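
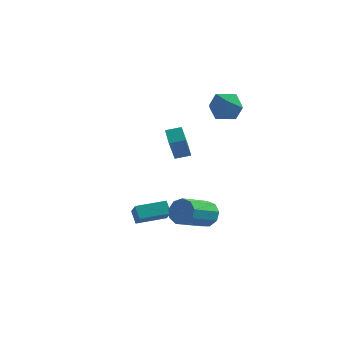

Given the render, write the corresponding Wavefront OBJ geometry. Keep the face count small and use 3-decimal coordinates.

v -3.467 -1.119 -4.089
v -3.876 -0.737 -3.411
v -2.177 -0.023 -3.931
v -2.586 0.36 -3.252
v -2.914 -1.88 -3.328
v -3.323 -1.497 -2.649
v -1.624 -0.783 -3.169
v -2.033 -0.401 -2.491
v 0.333 -0.855 -2.869
v 0.774 -0.706 -2.158
v 0.108 -2.435 -1.38
v -0.333 -2.585 -2.091
v 0.241 -0.479 -2.112
v -0.426 -2.209 -1.335
v -0.249 -0.429 -2.42
v -0.916 -2.158 -1.643
v -0.467 -0.578 -2.939
v -1.134 -2.307 -2.161
v -0.31 -0.857 -3.424
v -0.977 -2.586 -2.647
v 0.148 -1.135 -3.65
v -0.519 -2.864 -2.872
v 0.693 -1.282 -3.51
v 0.026 -3.012 -2.732
v 1.07 -1.23 -3.07
v 0.403 -2.959 -2.293
v 1.102 -1.002 -2.536
v 0.435 -2.731 -1.759
v -0.783 2.452 3.55
v -0.145 3.157 4.001
v 0.545 1.423 3.279
v 1.183 2.128 3.73
v 0.48 1.605 4.313
v -0.34 2.241 4.48
v 0.74 2.339 2.8
v -0.08 2.975 2.967
v 0.796 3.086 3.537
v 0.636 2.633 4.472
v -0.236 1.947 2.808
v -0.396 1.494 3.743
v -0.693 -3.059 2.613
v -0.65 -3.925 3.982
v 0.034 -2.711 2.81
v 0.076 -3.576 4.179
v -0.176 -3.844 2.101
v -0.134 -4.709 3.47
v 0.55 -3.495 2.298
v 0.593 -4.361 3.667
f 2 4 1
f 5 2 1
f 1 4 3
f 3 5 1
f 2 8 4
f 6 2 5
f 6 8 2
f 4 8 3
f 7 5 3
f 3 8 7
f 7 6 5
f 8 6 7
f 10 9 13
f 10 13 11
f 11 13 14
f 11 14 12
f 13 9 15
f 13 15 14
f 14 15 16
f 14 16 12
f 15 9 17
f 15 17 16
f 16 17 18
f 16 18 12
f 17 9 19
f 17 19 18
f 18 19 20
f 18 20 12
f 19 9 21
f 19 21 20
f 20 21 22
f 20 22 12
f 21 9 23
f 21 23 22
f 22 23 24
f 22 24 12
f 23 9 25
f 23 25 24
f 24 25 26
f 24 26 12
f 25 9 27
f 25 27 26
f 26 27 28
f 26 28 12
f 27 9 10
f 27 10 28
f 28 10 11
f 28 11 12
f 29 40 34
f 29 34 30
f 29 30 36
f 29 36 39
f 29 39 40
f 30 34 38
f 34 40 33
f 40 39 31
f 39 36 35
f 36 30 37
f 32 38 33
f 32 33 31
f 32 31 35
f 32 35 37
f 32 37 38
f 33 38 34
f 31 33 40
f 35 31 39
f 37 35 36
f 38 37 30
f 42 44 41
f 45 42 41
f 41 44 43
f 43 45 41
f 42 48 44
f 46 42 45
f 46 48 42
f 44 48 43
f 47 45 43
f 43 48 47
f 47 46 45
f 48 46 47



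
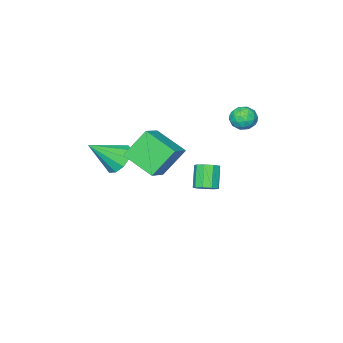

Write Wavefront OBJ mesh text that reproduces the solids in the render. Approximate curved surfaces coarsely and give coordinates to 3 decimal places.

v -4.075 0.425 4.118
v -3.684 0.982 4.3
v -3.236 0.058 3.44
v -2.845 0.615 3.622
v -2.98 0.11 4.095
v -3.499 0.337 4.513
v -3.421 0.703 3.227
v -3.94 0.93 3.645
v -3.28 1.154 3.749
v -3.007 0.788 4.285
v -3.913 0.252 3.455
v -3.64 -0.114 3.991
v -3.953 0.736 4.268
v -2.967 0.304 3.472
v -3.046 0.007 3.749
v -2.816 0.335 3.856
v -3.844 0.357 4.394
v -3.615 0.684 4.501
v -3.201 0.172 4.38
v -3.305 0.356 3.239
v -3.076 0.683 3.346
v -4.104 0.705 3.884
v -3.874 1.033 3.991
v -3.719 0.868 3.36
v -3.486 1.164 4.051
v -2.993 0.948 3.653
v -3.331 1 3.421
v -3.636 1.134 3.667
v -3.326 0.949 4.367
v -2.832 0.733 3.968
v -2.912 0.436 4.246
v -3.217 0.57 4.492
v -3.088 1.05 4.043
v -4.088 0.307 3.772
v -3.594 0.091 3.373
v -3.703 0.47 3.248
v -4.008 0.604 3.494
v -3.927 0.092 4.087
v -3.434 -0.124 3.689
v -3.284 -0.094 4.073
v -3.589 0.04 4.319
v -3.832 -0.01 3.697
v 2.262 -1.532 2.671
v 2.855 -1.516 2.048
v 3.458 -2.208 3.789
v 2.875 -1.052 2.306
v 2.662 -0.771 2.704
v 2.296 -0.782 3.09
v 1.917 -1.078 3.315
v 1.67 -1.549 3.295
v 1.65 -2.013 3.036
v 1.863 -2.293 2.639
v 2.229 -2.283 2.253
v 2.608 -1.986 2.028
v 1.525 -1.312 2.758
v 0.555 -0.884 4.099
v 1.261 0.262 2.064
v 0.291 0.69 3.406
v 2.609 -0.85 3.394
v 1.639 -0.422 4.736
v 2.345 0.724 2.701
v 1.375 1.152 4.042
v -2.847 -1.248 -1.449
v -2.297 -1.401 -1.208
v -2.903 -1.946 -0.17
v -3.453 -1.792 -0.411
v -2.412 -1.016 -1.073
v -3.018 -1.561 -0.035
v -2.73 -0.739 -1.114
v -3.337 -1.284 -0.076
v -3.104 -0.7 -1.312
v -3.71 -1.245 -0.274
v -3.357 -0.917 -1.574
v -3.963 -1.462 -0.535
v -3.371 -1.289 -1.777
v -3.978 -1.834 -0.739
v -3.14 -1.642 -1.827
v -3.747 -2.186 -0.789
v -2.772 -1.809 -1.7
v -3.379 -2.354 -0.662
v -2.439 -1.715 -1.456
v -3.045 -2.259 -0.418
f 1 38 17
f 38 12 41
f 17 41 6
f 38 41 17
f 1 17 13
f 17 6 18
f 13 18 2
f 17 18 13
f 1 13 22
f 13 2 23
f 22 23 8
f 13 23 22
f 1 22 34
f 22 8 37
f 34 37 11
f 22 37 34
f 1 34 38
f 34 11 42
f 38 42 12
f 34 42 38
f 2 18 29
f 18 6 32
f 29 32 10
f 18 32 29
f 6 41 19
f 41 12 40
f 19 40 5
f 41 40 19
f 12 42 39
f 42 11 35
f 39 35 3
f 42 35 39
f 11 37 36
f 37 8 24
f 36 24 7
f 37 24 36
f 8 23 28
f 23 2 25
f 28 25 9
f 23 25 28
f 4 30 16
f 30 10 31
f 16 31 5
f 30 31 16
f 4 16 14
f 16 5 15
f 14 15 3
f 16 15 14
f 4 14 21
f 14 3 20
f 21 20 7
f 14 20 21
f 4 21 26
f 21 7 27
f 26 27 9
f 21 27 26
f 4 26 30
f 26 9 33
f 30 33 10
f 26 33 30
f 5 31 19
f 31 10 32
f 19 32 6
f 31 32 19
f 3 15 39
f 15 5 40
f 39 40 12
f 15 40 39
f 7 20 36
f 20 3 35
f 36 35 11
f 20 35 36
f 9 27 28
f 27 7 24
f 28 24 8
f 27 24 28
f 10 33 29
f 33 9 25
f 29 25 2
f 33 25 29
f 44 43 46
f 44 46 45
f 46 43 47
f 46 47 45
f 47 43 48
f 47 48 45
f 48 43 49
f 48 49 45
f 49 43 50
f 49 50 45
f 50 43 51
f 50 51 45
f 51 43 52
f 51 52 45
f 52 43 53
f 52 53 45
f 53 43 54
f 53 54 45
f 54 43 44
f 54 44 45
f 56 58 55
f 59 56 55
f 55 58 57
f 57 59 55
f 56 62 58
f 60 56 59
f 60 62 56
f 58 62 57
f 61 59 57
f 57 62 61
f 61 60 59
f 62 60 61
f 64 63 67
f 64 67 65
f 65 67 68
f 65 68 66
f 67 63 69
f 67 69 68
f 68 69 70
f 68 70 66
f 69 63 71
f 69 71 70
f 70 71 72
f 70 72 66
f 71 63 73
f 71 73 72
f 72 73 74
f 72 74 66
f 73 63 75
f 73 75 74
f 74 75 76
f 74 76 66
f 75 63 77
f 75 77 76
f 76 77 78
f 76 78 66
f 77 63 79
f 77 79 78
f 78 79 80
f 78 80 66
f 79 63 81
f 79 81 80
f 80 81 82
f 80 82 66
f 81 63 64
f 81 64 82
f 82 64 65
f 82 65 66



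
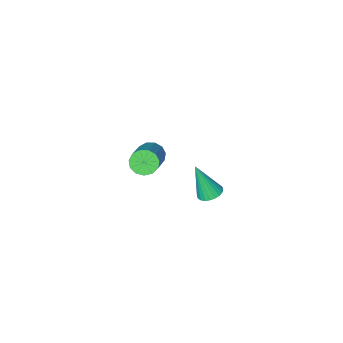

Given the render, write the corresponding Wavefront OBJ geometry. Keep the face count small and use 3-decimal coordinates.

v 2.959 2.497 2.597
v 3.39 2.805 2.57
v 3.361 2.063 4.083
v 3.25 2.937 2.647
v 3.067 3.003 2.716
v 2.867 2.991 2.766
v 2.681 2.904 2.791
v 2.537 2.756 2.787
v 2.457 2.568 2.753
v 2.454 2.369 2.696
v 2.528 2.19 2.623
v 2.668 2.058 2.547
v 2.851 1.992 2.478
v 3.051 2.004 2.427
v 3.238 2.091 2.402
v 3.381 2.239 2.407
v 3.461 2.427 2.441
v 3.464 2.626 2.498
v 2.094 -3.102 0.012
v 2.614 -3.33 -0.238
v 3.786 -1.966 0.959
v 3.266 -1.738 1.208
v 2.515 -3.065 -0.442
v 3.686 -1.701 0.754
v 2.282 -2.812 -0.503
v 3.453 -1.448 0.694
v 1.989 -2.651 -0.4
v 3.161 -1.287 0.796
v 1.73 -2.633 -0.166
v 2.902 -1.269 1.03
v 1.586 -2.764 0.124
v 2.758 -1.4 1.32
v 1.604 -3.003 0.378
v 2.776 -1.639 1.575
v 1.777 -3.273 0.517
v 2.949 -1.909 1.713
v 2.051 -3.489 0.495
v 3.223 -2.124 1.691
v 2.339 -3.582 0.319
v 3.51 -2.218 1.516
v 2.548 -3.523 0.046
v 3.72 -2.158 1.243
f 2 1 4
f 2 4 3
f 4 1 5
f 4 5 3
f 5 1 6
f 5 6 3
f 6 1 7
f 6 7 3
f 7 1 8
f 7 8 3
f 8 1 9
f 8 9 3
f 9 1 10
f 9 10 3
f 10 1 11
f 10 11 3
f 11 1 12
f 11 12 3
f 12 1 13
f 12 13 3
f 13 1 14
f 13 14 3
f 14 1 15
f 14 15 3
f 15 1 16
f 15 16 3
f 16 1 17
f 16 17 3
f 17 1 18
f 17 18 3
f 18 1 2
f 18 2 3
f 20 19 23
f 20 23 21
f 21 23 24
f 21 24 22
f 23 19 25
f 23 25 24
f 24 25 26
f 24 26 22
f 25 19 27
f 25 27 26
f 26 27 28
f 26 28 22
f 27 19 29
f 27 29 28
f 28 29 30
f 28 30 22
f 29 19 31
f 29 31 30
f 30 31 32
f 30 32 22
f 31 19 33
f 31 33 32
f 32 33 34
f 32 34 22
f 33 19 35
f 33 35 34
f 34 35 36
f 34 36 22
f 35 19 37
f 35 37 36
f 36 37 38
f 36 38 22
f 37 19 39
f 37 39 38
f 38 39 40
f 38 40 22
f 39 19 41
f 39 41 40
f 40 41 42
f 40 42 22
f 41 19 20
f 41 20 42
f 42 20 21
f 42 21 22



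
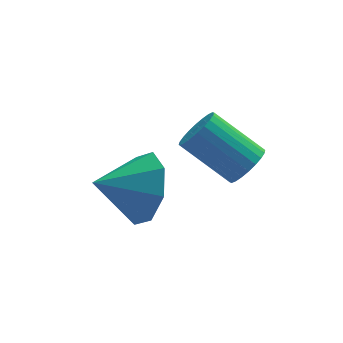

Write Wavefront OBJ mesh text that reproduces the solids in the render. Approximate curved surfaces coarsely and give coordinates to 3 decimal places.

v 1.535 2.657 -1.556
v 1.869 3.185 -0.7
v 0.285 2.523 -0.984
v 1.558 3.676 -1.265
v 1.233 3.57 -2.001
v 1.084 2.93 -2.476
v 1.2 2.129 -2.412
v 1.511 1.638 -1.846
v 1.836 1.744 -1.11
v 1.985 2.385 -0.635
v 3.764 1.523 -0.132
v 4.216 1.85 0.117
v 3.167 2.583 1.06
v 2.716 2.257 0.812
v 4.151 1.99 -0.064
v 3.102 2.724 0.879
v 4.028 2.059 -0.256
v 2.979 2.793 0.687
v 3.864 2.047 -0.428
v 2.815 2.781 0.515
v 3.685 1.955 -0.555
v 2.636 2.688 0.388
v 3.518 1.797 -0.618
v 2.47 2.531 0.325
v 3.389 1.597 -0.607
v 2.34 2.331 0.336
v 3.317 1.387 -0.523
v 2.268 2.12 0.42
v 3.313 1.197 -0.38
v 2.264 1.93 0.563
v 3.378 1.056 -0.199
v 2.329 1.79 0.744
v 3.501 0.987 -0.007
v 2.452 1.721 0.936
v 3.665 0.999 0.165
v 2.616 1.733 1.108
v 3.844 1.092 0.292
v 2.795 1.825 1.235
v 4.01 1.249 0.355
v 2.962 1.983 1.298
v 4.14 1.449 0.344
v 3.091 2.183 1.287
v 4.212 1.66 0.26
v 3.163 2.393 1.203
f 2 1 4
f 2 4 3
f 4 1 5
f 4 5 3
f 5 1 6
f 5 6 3
f 6 1 7
f 6 7 3
f 7 1 8
f 7 8 3
f 8 1 9
f 8 9 3
f 9 1 10
f 9 10 3
f 10 1 2
f 10 2 3
f 12 11 15
f 12 15 13
f 13 15 16
f 13 16 14
f 15 11 17
f 15 17 16
f 16 17 18
f 16 18 14
f 17 11 19
f 17 19 18
f 18 19 20
f 18 20 14
f 19 11 21
f 19 21 20
f 20 21 22
f 20 22 14
f 21 11 23
f 21 23 22
f 22 23 24
f 22 24 14
f 23 11 25
f 23 25 24
f 24 25 26
f 24 26 14
f 25 11 27
f 25 27 26
f 26 27 28
f 26 28 14
f 27 11 29
f 27 29 28
f 28 29 30
f 28 30 14
f 29 11 31
f 29 31 30
f 30 31 32
f 30 32 14
f 31 11 33
f 31 33 32
f 32 33 34
f 32 34 14
f 33 11 35
f 33 35 34
f 34 35 36
f 34 36 14
f 35 11 37
f 35 37 36
f 36 37 38
f 36 38 14
f 37 11 39
f 37 39 38
f 38 39 40
f 38 40 14
f 39 11 41
f 39 41 40
f 40 41 42
f 40 42 14
f 41 11 43
f 41 43 42
f 42 43 44
f 42 44 14
f 43 11 12
f 43 12 44
f 44 12 13
f 44 13 14



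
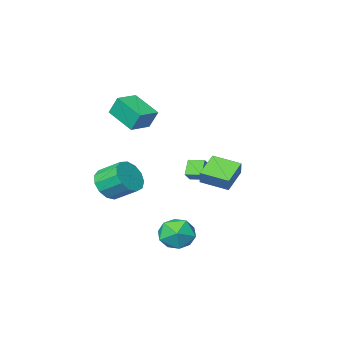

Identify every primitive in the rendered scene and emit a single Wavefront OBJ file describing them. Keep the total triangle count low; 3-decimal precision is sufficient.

v 0.472 3.191 -3.416
v 1.508 3.127 -3.01
v 0.552 1.453 -3.89
v 1.588 1.389 -3.484
v 0.724 1.518 -2.791
v 0.675 2.592 -2.498
v 1.385 1.988 -4.402
v 1.336 3.062 -4.109
v 2.072 2.384 -3.619
v 1.664 2.094 -2.624
v 0.396 2.486 -4.276
v -0.012 2.196 -3.281
v 0.157 -4.4 2.894
v -0.094 -3.906 3.992
v -0.262 -2.785 2.071
v -0.514 -2.291 3.169
v 1.434 -4.009 3.011
v 1.182 -3.515 4.109
v 1.014 -2.394 2.188
v 0.763 -1.9 3.286
v 1.983 -3.136 -1.743
v 2.824 -2.502 -1.862
v 2.118 -1.41 -1.037
v 1.277 -2.044 -0.917
v 2.461 -2.388 -2.323
v 1.755 -1.297 -1.497
v 1.946 -2.512 -2.599
v 1.24 -1.42 -1.774
v 1.443 -2.834 -2.604
v 0.737 -1.742 -1.778
v 1.111 -3.252 -2.335
v 0.405 -2.16 -1.509
v 1.056 -3.633 -1.878
v 0.351 -2.541 -1.052
v 1.296 -3.856 -1.378
v 0.59 -2.764 -0.553
v 1.753 -3.85 -0.994
v 1.047 -2.759 -0.169
v 2.283 -3.618 -0.848
v 1.578 -2.526 -0.022
v 2.719 -3.233 -0.986
v 2.013 -2.141 -0.16
v 2.92 -2.817 -1.364
v 2.214 -1.725 -0.538
v -2.998 -3.316 -2.407
v -3.511 -3.85 -1.607
v -3.596 -2.585 -2.302
v -4.109 -3.119 -1.503
v -2.491 -2.981 -1.857
v -3.004 -3.515 -1.058
v -3.089 -2.25 -1.753
v -3.602 -2.784 -0.953
v -0.868 1.287 -0.617
v -2.045 0.555 0.118
v -1.821 2.491 -0.945
v -2.999 1.758 -0.209
v -0.621 1.702 0.189
v -1.799 0.969 0.925
v -1.575 2.905 -0.138
v -2.752 2.173 0.597
f 1 12 6
f 1 6 2
f 1 2 8
f 1 8 11
f 1 11 12
f 2 6 10
f 6 12 5
f 12 11 3
f 11 8 7
f 8 2 9
f 4 10 5
f 4 5 3
f 4 3 7
f 4 7 9
f 4 9 10
f 5 10 6
f 3 5 12
f 7 3 11
f 9 7 8
f 10 9 2
f 14 16 13
f 17 14 13
f 13 16 15
f 15 17 13
f 14 20 16
f 18 14 17
f 18 20 14
f 16 20 15
f 19 17 15
f 15 20 19
f 19 18 17
f 20 18 19
f 22 21 25
f 22 25 23
f 23 25 26
f 23 26 24
f 25 21 27
f 25 27 26
f 26 27 28
f 26 28 24
f 27 21 29
f 27 29 28
f 28 29 30
f 28 30 24
f 29 21 31
f 29 31 30
f 30 31 32
f 30 32 24
f 31 21 33
f 31 33 32
f 32 33 34
f 32 34 24
f 33 21 35
f 33 35 34
f 34 35 36
f 34 36 24
f 35 21 37
f 35 37 36
f 36 37 38
f 36 38 24
f 37 21 39
f 37 39 38
f 38 39 40
f 38 40 24
f 39 21 41
f 39 41 40
f 40 41 42
f 40 42 24
f 41 21 43
f 41 43 42
f 42 43 44
f 42 44 24
f 43 21 22
f 43 22 44
f 44 22 23
f 44 23 24
f 46 48 45
f 49 46 45
f 45 48 47
f 47 49 45
f 46 52 48
f 50 46 49
f 50 52 46
f 48 52 47
f 51 49 47
f 47 52 51
f 51 50 49
f 52 50 51
f 54 56 53
f 57 54 53
f 53 56 55
f 55 57 53
f 54 60 56
f 58 54 57
f 58 60 54
f 56 60 55
f 59 57 55
f 55 60 59
f 59 58 57
f 60 58 59



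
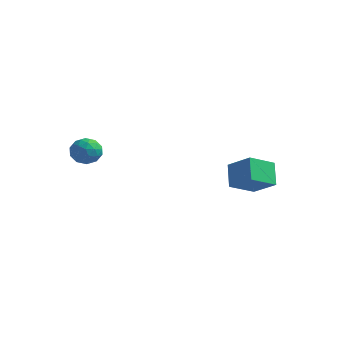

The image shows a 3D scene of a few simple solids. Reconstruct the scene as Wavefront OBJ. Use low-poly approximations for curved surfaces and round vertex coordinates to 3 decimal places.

v -2.222 -1.461 3.407
v -1.43 -1.554 3.271
v -2.19 -2.446 4.269
v -1.398 -2.539 4.133
v -1.668 -1.88 4.517
v -1.687 -1.271 3.984
v -1.933 -2.729 3.556
v -1.952 -2.12 3.023
v -1.251 -2.338 3.363
v -1.087 -1.813 3.957
v -2.533 -2.187 3.583
v -2.369 -1.662 4.177
v -1.829 -1.421 3.263
v -1.791 -2.579 4.277
v -1.95 -2.192 4.503
v -1.484 -2.247 4.422
v -1.98 -1.254 3.683
v -1.514 -1.309 3.603
v -1.654 -1.501 4.335
v -2.106 -2.691 3.937
v -1.64 -2.746 3.857
v -2.136 -1.753 3.118
v -1.67 -1.808 3.037
v -1.966 -2.499 3.205
v -1.258 -1.936 3.237
v -1.239 -2.516 3.744
v -1.553 -2.627 3.405
v -1.565 -2.269 3.091
v -1.161 -1.628 3.586
v -1.143 -2.207 4.093
v -1.301 -1.819 4.319
v -1.313 -1.461 4.006
v -1.056 -2.089 3.64
v -2.477 -1.793 3.447
v -2.459 -2.372 3.954
v -2.307 -2.539 3.534
v -2.319 -2.181 3.221
v -2.381 -1.484 3.796
v -2.362 -2.064 4.303
v -2.055 -1.731 4.449
v -2.067 -1.373 4.135
v -2.564 -1.911 3.9
v 2.706 2.919 0.998
v 2.128 3.641 2.048
v 3.208 4.25 0.358
v 2.631 4.973 1.409
v 4.009 2.807 1.791
v 3.432 3.53 2.842
v 4.512 4.139 1.152
v 3.934 4.861 2.202
f 1 38 17
f 38 12 41
f 17 41 6
f 38 41 17
f 1 17 13
f 17 6 18
f 13 18 2
f 17 18 13
f 1 13 22
f 13 2 23
f 22 23 8
f 13 23 22
f 1 22 34
f 22 8 37
f 34 37 11
f 22 37 34
f 1 34 38
f 34 11 42
f 38 42 12
f 34 42 38
f 2 18 29
f 18 6 32
f 29 32 10
f 18 32 29
f 6 41 19
f 41 12 40
f 19 40 5
f 41 40 19
f 12 42 39
f 42 11 35
f 39 35 3
f 42 35 39
f 11 37 36
f 37 8 24
f 36 24 7
f 37 24 36
f 8 23 28
f 23 2 25
f 28 25 9
f 23 25 28
f 4 30 16
f 30 10 31
f 16 31 5
f 30 31 16
f 4 16 14
f 16 5 15
f 14 15 3
f 16 15 14
f 4 14 21
f 14 3 20
f 21 20 7
f 14 20 21
f 4 21 26
f 21 7 27
f 26 27 9
f 21 27 26
f 4 26 30
f 26 9 33
f 30 33 10
f 26 33 30
f 5 31 19
f 31 10 32
f 19 32 6
f 31 32 19
f 3 15 39
f 15 5 40
f 39 40 12
f 15 40 39
f 7 20 36
f 20 3 35
f 36 35 11
f 20 35 36
f 9 27 28
f 27 7 24
f 28 24 8
f 27 24 28
f 10 33 29
f 33 9 25
f 29 25 2
f 33 25 29
f 44 46 43
f 47 44 43
f 43 46 45
f 45 47 43
f 44 50 46
f 48 44 47
f 48 50 44
f 46 50 45
f 49 47 45
f 45 50 49
f 49 48 47
f 50 48 49



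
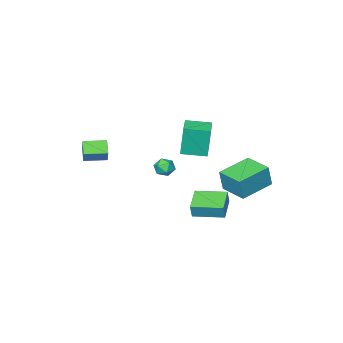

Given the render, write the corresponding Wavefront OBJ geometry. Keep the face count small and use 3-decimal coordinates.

v -3.173 1.894 0.914
v -2.882 1.917 2.345
v -3.243 3.622 0.901
v -2.952 3.645 2.331
v -1.088 1.975 0.489
v -0.797 1.998 1.919
v -1.158 3.703 0.475
v -0.867 3.726 1.906
v 0.818 2.088 0.281
v 1.04 2.212 1.155
v -0.412 3.424 0.404
v -0.189 3.548 1.277
v 1.889 3.112 -0.137
v 2.112 3.236 0.736
v 0.66 4.448 -0.015
v 0.882 4.572 0.859
v -2.796 -1.609 1.66
v -2.976 -1.555 3.652
v -1.859 -0.503 1.715
v -2.039 -0.449 3.706
v -1.621 -2.611 1.794
v -1.801 -2.557 3.785
v -0.684 -1.505 1.848
v -0.864 -1.451 3.84
v 0.12 -1.166 1.716
v 0.629 -0.739 1.88
v 0.711 -1.541 0.86
v 1.22 -1.114 1.024
v 1.075 -1.645 1.429
v 0.71 -1.413 1.958
v 0.63 -0.867 0.782
v 0.265 -0.635 1.311
v 0.944 -0.554 1.302
v 1.219 -1.036 1.703
v 0.121 -1.244 1.037
v 0.396 -1.726 1.438
v 3.794 -4.78 2.326
v 4.028 -4.359 3.134
v 2.608 -4.094 2.313
v 2.842 -3.674 3.121
v 4.258 -3.986 1.779
v 4.492 -3.566 2.587
v 3.072 -3.301 1.766
v 3.306 -2.88 2.574
f 2 4 1
f 5 2 1
f 1 4 3
f 3 5 1
f 2 8 4
f 6 2 5
f 6 8 2
f 4 8 3
f 7 5 3
f 3 8 7
f 7 6 5
f 8 6 7
f 10 12 9
f 13 10 9
f 9 12 11
f 11 13 9
f 10 16 12
f 14 10 13
f 14 16 10
f 12 16 11
f 15 13 11
f 11 16 15
f 15 14 13
f 16 14 15
f 18 20 17
f 21 18 17
f 17 20 19
f 19 21 17
f 18 24 20
f 22 18 21
f 22 24 18
f 20 24 19
f 23 21 19
f 19 24 23
f 23 22 21
f 24 22 23
f 25 36 30
f 25 30 26
f 25 26 32
f 25 32 35
f 25 35 36
f 26 30 34
f 30 36 29
f 36 35 27
f 35 32 31
f 32 26 33
f 28 34 29
f 28 29 27
f 28 27 31
f 28 31 33
f 28 33 34
f 29 34 30
f 27 29 36
f 31 27 35
f 33 31 32
f 34 33 26
f 38 40 37
f 41 38 37
f 37 40 39
f 39 41 37
f 38 44 40
f 42 38 41
f 42 44 38
f 40 44 39
f 43 41 39
f 39 44 43
f 43 42 41
f 44 42 43



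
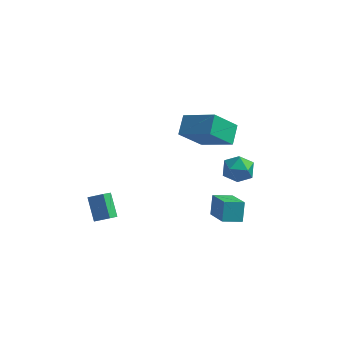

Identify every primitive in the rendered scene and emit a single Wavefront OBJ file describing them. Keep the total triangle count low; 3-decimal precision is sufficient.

v 3.411 -0.463 1.7
v 3.885 -0.632 0.899
v 3.315 -1.968 1.961
v 3.789 -2.137 1.16
v 4.231 -1.74 1.896
v 4.29 -0.81 1.735
v 2.91 -1.79 1.125
v 2.969 -0.86 0.964
v 3.575 -1.452 0.543
v 4.392 -1.421 1.02
v 2.808 -1.179 1.84
v 3.625 -1.148 2.317
v 2.21 -1.568 -2.67
v 2.12 -0.899 -1.653
v 3.175 -1.026 -2.941
v 3.085 -0.357 -1.924
v 3.215 -2.883 -1.716
v 3.125 -2.214 -0.699
v 4.18 -2.341 -1.987
v 4.09 -1.672 -0.97
v -4.37 -1.29 -3.259
v -4.569 -1.955 -2.805
v -3.499 -1.219 -2.773
v -3.699 -1.884 -2.318
v -3.701 -2.216 -4.322
v -3.901 -2.881 -3.867
v -2.831 -2.145 -3.835
v -3.03 -2.81 -3.381
v -0.131 0.264 1.959
v 1.742 -0.229 2.938
v -0.188 1.359 2.619
v 1.685 0.866 3.598
v 0.875 1.194 0.502
v 2.748 0.701 1.481
v 0.818 2.289 1.162
v 2.691 1.796 2.141
f 1 12 6
f 1 6 2
f 1 2 8
f 1 8 11
f 1 11 12
f 2 6 10
f 6 12 5
f 12 11 3
f 11 8 7
f 8 2 9
f 4 10 5
f 4 5 3
f 4 3 7
f 4 7 9
f 4 9 10
f 5 10 6
f 3 5 12
f 7 3 11
f 9 7 8
f 10 9 2
f 14 16 13
f 17 14 13
f 13 16 15
f 15 17 13
f 14 20 16
f 18 14 17
f 18 20 14
f 16 20 15
f 19 17 15
f 15 20 19
f 19 18 17
f 20 18 19
f 22 24 21
f 25 22 21
f 21 24 23
f 23 25 21
f 22 28 24
f 26 22 25
f 26 28 22
f 24 28 23
f 27 25 23
f 23 28 27
f 27 26 25
f 28 26 27
f 30 32 29
f 33 30 29
f 29 32 31
f 31 33 29
f 30 36 32
f 34 30 33
f 34 36 30
f 32 36 31
f 35 33 31
f 31 36 35
f 35 34 33
f 36 34 35



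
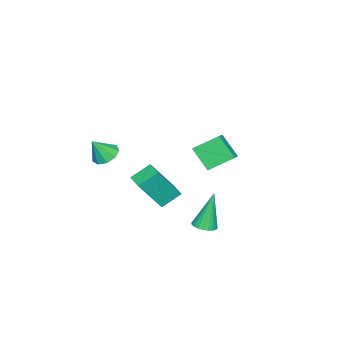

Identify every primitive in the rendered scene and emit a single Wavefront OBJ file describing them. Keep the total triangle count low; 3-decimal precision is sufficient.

v 1.045 2.909 -2.622
v 1.491 3.316 -2.538
v 0.495 3.111 -0.678
v 1.312 3.457 -2.604
v 1.091 3.515 -2.672
v 0.864 3.481 -2.733
v 0.664 3.359 -2.777
v 0.522 3.169 -2.797
v 0.459 2.939 -2.791
v 0.486 2.705 -2.759
v 0.598 2.502 -2.706
v 0.778 2.36 -2.64
v 0.999 2.303 -2.572
v 1.226 2.337 -2.511
v 1.426 2.458 -2.467
v 1.568 2.648 -2.447
v 1.63 2.878 -2.453
v 1.603 3.112 -2.485
v -3.29 2.446 -0.538
v -3.572 1.477 0.517
v -2.568 2.633 -0.175
v -2.849 1.664 0.88
v -2.611 1.376 -1.34
v -2.892 0.407 -0.285
v -1.888 1.563 -0.977
v -2.17 0.594 0.078
v 3.498 -0.792 2.459
v 4.061 -0.396 2.332
v 4.002 -1.188 3.461
v 3.742 -0.149 2.591
v 3.309 -0.203 2.787
v 2.964 -0.532 2.83
v 2.869 -0.983 2.7
v 3.068 -1.344 2.456
v 3.468 -1.447 2.214
v 3.882 -1.243 2.087
v 4.116 -0.827 2.133
v 0.788 -1.083 -0.743
v 0.019 -0.456 -0.086
v -0.124 -0.349 -2.511
v -0.893 0.277 -1.854
v 1.393 -0.337 -0.746
v 0.624 0.289 -0.089
v 0.481 0.396 -2.514
v -0.288 1.023 -1.857
f 2 1 4
f 2 4 3
f 4 1 5
f 4 5 3
f 5 1 6
f 5 6 3
f 6 1 7
f 6 7 3
f 7 1 8
f 7 8 3
f 8 1 9
f 8 9 3
f 9 1 10
f 9 10 3
f 10 1 11
f 10 11 3
f 11 1 12
f 11 12 3
f 12 1 13
f 12 13 3
f 13 1 14
f 13 14 3
f 14 1 15
f 14 15 3
f 15 1 16
f 15 16 3
f 16 1 17
f 16 17 3
f 17 1 18
f 17 18 3
f 18 1 2
f 18 2 3
f 20 22 19
f 23 20 19
f 19 22 21
f 21 23 19
f 20 26 22
f 24 20 23
f 24 26 20
f 22 26 21
f 25 23 21
f 21 26 25
f 25 24 23
f 26 24 25
f 28 27 30
f 28 30 29
f 30 27 31
f 30 31 29
f 31 27 32
f 31 32 29
f 32 27 33
f 32 33 29
f 33 27 34
f 33 34 29
f 34 27 35
f 34 35 29
f 35 27 36
f 35 36 29
f 36 27 37
f 36 37 29
f 37 27 28
f 37 28 29
f 39 41 38
f 42 39 38
f 38 41 40
f 40 42 38
f 39 45 41
f 43 39 42
f 43 45 39
f 41 45 40
f 44 42 40
f 40 45 44
f 44 43 42
f 45 43 44



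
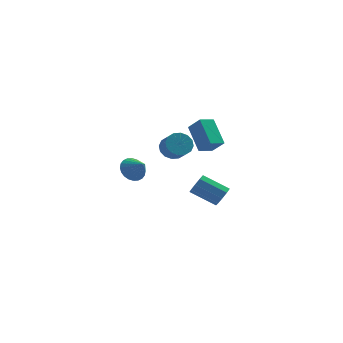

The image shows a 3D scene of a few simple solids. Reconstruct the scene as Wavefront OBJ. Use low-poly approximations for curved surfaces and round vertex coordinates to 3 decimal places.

v 3.168 2.78 1.044
v 2.708 4.135 2.294
v 3.985 3.295 0.786
v 3.525 4.651 2.035
v 3.775 2.229 1.865
v 3.315 3.585 3.114
v 4.592 2.745 1.606
v 4.132 4.1 2.856
v -0.484 2.881 -0.305
v 0.025 2.674 -0.941
v 0.144 2.119 0.445
v 0.184 2.93 -0.813
v 0.241 3.179 -0.608
v 0.188 3.383 -0.356
v 0.033 3.51 -0.097
v -0.201 3.542 0.13
v -0.478 3.473 0.291
v -0.756 3.313 0.361
v -0.992 3.088 0.33
v -1.151 2.832 0.202
v -1.208 2.583 -0.003
v -1.155 2.379 -0.254
v -1 2.252 -0.513
v -0.766 2.22 -0.741
v -0.489 2.289 -0.902
v -0.211 2.449 -0.972
v 1.862 4.229 0.666
v 2.607 4.577 0.778
v 2.904 3.719 1.467
v 2.158 3.371 1.354
v 2.359 4.741 1.089
v 2.656 3.883 1.778
v 1.979 4.768 1.286
v 2.276 3.909 1.975
v 1.566 4.65 1.317
v 1.863 3.792 2.006
v 1.233 4.42 1.174
v 1.53 3.561 1.863
v 1.069 4.138 0.894
v 1.366 3.28 1.583
v 1.116 3.881 0.553
v 1.413 3.023 1.242
v 1.364 3.717 0.242
v 1.661 2.859 0.931
v 1.744 3.691 0.045
v 2.041 2.832 0.734
v 2.157 3.808 0.014
v 2.454 2.95 0.703
v 2.49 4.039 0.157
v 2.787 3.18 0.846
v 2.654 4.32 0.437
v 2.951 3.462 1.126
v 3.796 -3.642 0.668
v 4.141 -3.647 1.242
v 2.809 -3.162 2.046
v 2.464 -3.158 1.472
v 4.172 -3.235 1.045
v 2.839 -2.75 1.849
v 4.027 -3.013 0.671
v 2.694 -2.528 1.475
v 3.774 -3.086 0.295
v 2.441 -2.601 1.099
v 3.531 -3.419 0.094
v 2.199 -2.934 0.899
v 3.413 -3.857 0.162
v 2.08 -3.372 0.966
v 3.474 -4.194 0.466
v 2.141 -3.709 1.27
v 3.685 -4.273 0.865
v 2.353 -3.788 1.669
v 3.949 -4.057 1.171
v 2.617 -3.572 1.975
f 2 4 1
f 5 2 1
f 1 4 3
f 3 5 1
f 2 8 4
f 6 2 5
f 6 8 2
f 4 8 3
f 7 5 3
f 3 8 7
f 7 6 5
f 8 6 7
f 10 9 12
f 10 12 11
f 12 9 13
f 12 13 11
f 13 9 14
f 13 14 11
f 14 9 15
f 14 15 11
f 15 9 16
f 15 16 11
f 16 9 17
f 16 17 11
f 17 9 18
f 17 18 11
f 18 9 19
f 18 19 11
f 19 9 20
f 19 20 11
f 20 9 21
f 20 21 11
f 21 9 22
f 21 22 11
f 22 9 23
f 22 23 11
f 23 9 24
f 23 24 11
f 24 9 25
f 24 25 11
f 25 9 26
f 25 26 11
f 26 9 10
f 26 10 11
f 28 27 31
f 28 31 29
f 29 31 32
f 29 32 30
f 31 27 33
f 31 33 32
f 32 33 34
f 32 34 30
f 33 27 35
f 33 35 34
f 34 35 36
f 34 36 30
f 35 27 37
f 35 37 36
f 36 37 38
f 36 38 30
f 37 27 39
f 37 39 38
f 38 39 40
f 38 40 30
f 39 27 41
f 39 41 40
f 40 41 42
f 40 42 30
f 41 27 43
f 41 43 42
f 42 43 44
f 42 44 30
f 43 27 45
f 43 45 44
f 44 45 46
f 44 46 30
f 45 27 47
f 45 47 46
f 46 47 48
f 46 48 30
f 47 27 49
f 47 49 48
f 48 49 50
f 48 50 30
f 49 27 51
f 49 51 50
f 50 51 52
f 50 52 30
f 51 27 28
f 51 28 52
f 52 28 29
f 52 29 30
f 54 53 57
f 54 57 55
f 55 57 58
f 55 58 56
f 57 53 59
f 57 59 58
f 58 59 60
f 58 60 56
f 59 53 61
f 59 61 60
f 60 61 62
f 60 62 56
f 61 53 63
f 61 63 62
f 62 63 64
f 62 64 56
f 63 53 65
f 63 65 64
f 64 65 66
f 64 66 56
f 65 53 67
f 65 67 66
f 66 67 68
f 66 68 56
f 67 53 69
f 67 69 68
f 68 69 70
f 68 70 56
f 69 53 71
f 69 71 70
f 70 71 72
f 70 72 56
f 71 53 54
f 71 54 72
f 72 54 55
f 72 55 56



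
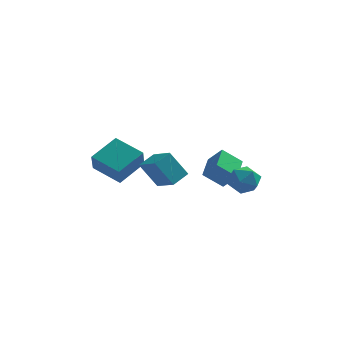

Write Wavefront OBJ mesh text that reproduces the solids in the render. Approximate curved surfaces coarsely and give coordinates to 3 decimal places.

v 1.904 2.94 -4.622
v 0.799 2.793 -3.726
v 2.033 4.57 -4.196
v 0.928 4.424 -3.299
v 2.692 2.636 -3.701
v 1.587 2.49 -2.804
v 2.821 4.267 -3.274
v 1.716 4.12 -2.378
v -0.992 -2.886 -0.403
v -0.352 -2.039 0.012
v -1.949 -1.856 -1.032
v -1.309 -1.008 -0.617
v -0.051 -2.892 -1.843
v 0.589 -2.044 -1.428
v -1.008 -1.861 -2.472
v -0.368 -1.014 -2.057
v 2.232 1.271 -3.563
v 2.637 1.927 -4.23
v 3.603 1.353 -2.65
v 4.008 2.009 -3.317
v 3.223 2.295 -2.732
v 2.375 2.245 -3.297
v 3.865 1.035 -3.583
v 3.017 0.985 -4.148
v 3.646 1.782 -4.243
v 3.249 2.561 -3.717
v 2.991 0.719 -3.163
v 2.594 1.498 -2.637
v -3.201 -0.119 -3.194
v -3.147 -0.861 -2.056
v -4.771 0.726 -2.568
v -4.716 -0.015 -1.429
v -2.124 1.255 -2.351
v -2.069 0.514 -1.212
v -3.693 2.101 -1.724
v -3.639 1.359 -0.586
f 2 4 1
f 5 2 1
f 1 4 3
f 3 5 1
f 2 8 4
f 6 2 5
f 6 8 2
f 4 8 3
f 7 5 3
f 3 8 7
f 7 6 5
f 8 6 7
f 10 12 9
f 13 10 9
f 9 12 11
f 11 13 9
f 10 16 12
f 14 10 13
f 14 16 10
f 12 16 11
f 15 13 11
f 11 16 15
f 15 14 13
f 16 14 15
f 17 28 22
f 17 22 18
f 17 18 24
f 17 24 27
f 17 27 28
f 18 22 26
f 22 28 21
f 28 27 19
f 27 24 23
f 24 18 25
f 20 26 21
f 20 21 19
f 20 19 23
f 20 23 25
f 20 25 26
f 21 26 22
f 19 21 28
f 23 19 27
f 25 23 24
f 26 25 18
f 30 32 29
f 33 30 29
f 29 32 31
f 31 33 29
f 30 36 32
f 34 30 33
f 34 36 30
f 32 36 31
f 35 33 31
f 31 36 35
f 35 34 33
f 36 34 35



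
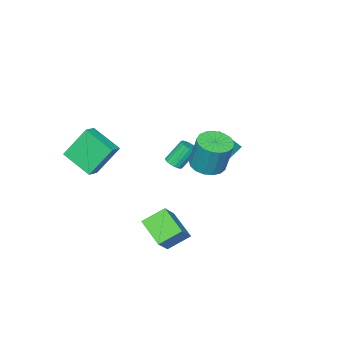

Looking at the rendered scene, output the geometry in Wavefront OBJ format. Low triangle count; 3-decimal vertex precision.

v 2.984 -3.165 3.248
v 3.715 -2.959 3.531
v 2.828 -1.483 2.424
v 3.558 -1.276 2.706
v 3.862 -3.924 1.534
v 4.592 -3.717 1.816
v 3.705 -2.241 0.709
v 4.436 -2.035 0.992
v -3.308 0.328 1.08
v -2.625 0.153 1.95
v -3.064 1.329 1.09
v -2.381 1.153 1.96
v -1.939 0.007 -0.06
v -1.256 -0.169 0.81
v -1.695 1.007 -0.05
v -1.012 0.832 0.82
v 1.323 3.045 2.608
v 2.167 2.688 2.696
v 2.2 3.218 4.52
v 1.357 3.575 4.432
v 2.241 3.105 2.574
v 2.274 3.635 4.398
v 2.104 3.508 2.459
v 2.138 4.038 4.283
v 1.789 3.804 2.379
v 1.823 4.334 4.203
v 1.367 3.927 2.351
v 1.401 4.457 4.175
v 0.935 3.848 2.382
v 0.969 4.378 4.206
v 0.592 3.585 2.464
v 0.626 4.115 4.289
v 0.416 3.198 2.58
v 0.45 3.728 4.404
v 0.449 2.776 2.702
v 0.482 3.306 4.526
v 0.681 2.416 2.803
v 0.714 2.946 4.627
v 1.061 2.2 2.858
v 1.094 2.73 4.683
v 1.5 2.177 2.857
v 1.534 2.707 4.681
v 1.9 2.354 2.798
v 1.933 2.884 4.622
v 1.94 1.369 -1.491
v 2.904 1.693 -0.472
v 2.272 2.85 -2.277
v 3.237 3.175 -1.258
v 2.943 0.745 -2.242
v 3.908 1.07 -1.223
v 3.276 2.227 -3.028
v 4.24 2.551 -2.009
v 0.434 -0.1 0.837
v 0.782 -0.34 1.14
v 0.074 0.08 2.286
v -0.274 0.32 1.983
v 0.871 -0.127 1.118
v 0.164 0.293 2.263
v 0.873 0.09 1.039
v 0.166 0.511 2.184
v 0.789 0.27 0.921
v 0.082 0.691 2.066
v 0.634 0.377 0.786
v -0.073 0.797 1.931
v 0.439 0.389 0.661
v -0.268 0.809 1.807
v 0.244 0.304 0.572
v -0.464 0.725 1.717
v 0.086 0.14 0.534
v -0.622 0.56 1.68
v -0.004 -0.073 0.557
v -0.711 0.347 1.702
v -0.006 -0.291 0.636
v -0.713 0.13 1.781
v 0.078 -0.471 0.754
v -0.629 -0.05 1.899
v 0.233 -0.577 0.889
v -0.474 -0.157 2.034
v 0.428 -0.589 1.013
v -0.279 -0.169 2.159
v 0.624 -0.505 1.103
v -0.084 -0.084 2.248
f 2 4 1
f 5 2 1
f 1 4 3
f 3 5 1
f 2 8 4
f 6 2 5
f 6 8 2
f 4 8 3
f 7 5 3
f 3 8 7
f 7 6 5
f 8 6 7
f 10 12 9
f 13 10 9
f 9 12 11
f 11 13 9
f 10 16 12
f 14 10 13
f 14 16 10
f 12 16 11
f 15 13 11
f 11 16 15
f 15 14 13
f 16 14 15
f 18 17 21
f 18 21 19
f 19 21 22
f 19 22 20
f 21 17 23
f 21 23 22
f 22 23 24
f 22 24 20
f 23 17 25
f 23 25 24
f 24 25 26
f 24 26 20
f 25 17 27
f 25 27 26
f 26 27 28
f 26 28 20
f 27 17 29
f 27 29 28
f 28 29 30
f 28 30 20
f 29 17 31
f 29 31 30
f 30 31 32
f 30 32 20
f 31 17 33
f 31 33 32
f 32 33 34
f 32 34 20
f 33 17 35
f 33 35 34
f 34 35 36
f 34 36 20
f 35 17 37
f 35 37 36
f 36 37 38
f 36 38 20
f 37 17 39
f 37 39 38
f 38 39 40
f 38 40 20
f 39 17 41
f 39 41 40
f 40 41 42
f 40 42 20
f 41 17 43
f 41 43 42
f 42 43 44
f 42 44 20
f 43 17 18
f 43 18 44
f 44 18 19
f 44 19 20
f 46 48 45
f 49 46 45
f 45 48 47
f 47 49 45
f 46 52 48
f 50 46 49
f 50 52 46
f 48 52 47
f 51 49 47
f 47 52 51
f 51 50 49
f 52 50 51
f 54 53 57
f 54 57 55
f 55 57 58
f 55 58 56
f 57 53 59
f 57 59 58
f 58 59 60
f 58 60 56
f 59 53 61
f 59 61 60
f 60 61 62
f 60 62 56
f 61 53 63
f 61 63 62
f 62 63 64
f 62 64 56
f 63 53 65
f 63 65 64
f 64 65 66
f 64 66 56
f 65 53 67
f 65 67 66
f 66 67 68
f 66 68 56
f 67 53 69
f 67 69 68
f 68 69 70
f 68 70 56
f 69 53 71
f 69 71 70
f 70 71 72
f 70 72 56
f 71 53 73
f 71 73 72
f 72 73 74
f 72 74 56
f 73 53 75
f 73 75 74
f 74 75 76
f 74 76 56
f 75 53 77
f 75 77 76
f 76 77 78
f 76 78 56
f 77 53 79
f 77 79 78
f 78 79 80
f 78 80 56
f 79 53 81
f 79 81 80
f 80 81 82
f 80 82 56
f 81 53 54
f 81 54 82
f 82 54 55
f 82 55 56



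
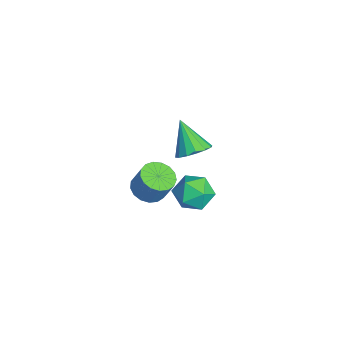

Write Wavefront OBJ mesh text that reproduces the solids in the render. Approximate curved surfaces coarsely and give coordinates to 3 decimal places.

v -0.419 -0.339 -3.582
v 0.235 -1.085 -2.837
v -1.555 -1.895 -4.143
v -0.901 -2.641 -3.398
v -1.647 -1.778 -2.911
v -0.945 -0.816 -2.565
v -0.375 -2.164 -4.415
v 0.327 -1.202 -4.069
v 0.262 -2.213 -3.352
v -0.524 -1.974 -2.423
v -0.796 -1.006 -4.557
v -1.582 -0.767 -3.628
v 1.918 -1.932 2.539
v 2.526 -1.437 3.16
v 0.722 -2.448 4.121
v 2.176 -1.088 3.009
v 1.756 -0.964 2.732
v 1.38 -1.1 2.403
v 1.148 -1.459 2.111
v 1.123 -1.944 1.933
v 1.31 -2.427 1.918
v 1.661 -2.776 2.069
v 2.08 -2.9 2.346
v 2.456 -2.764 2.674
v 2.688 -2.405 2.967
v 2.714 -1.919 3.144
v -1.254 -3.832 -3.333
v -0.389 -4.36 -3.448
v 0.099 -3.876 -2.002
v -0.766 -3.348 -1.887
v -0.282 -3.92 -3.631
v 0.205 -3.436 -2.186
v -0.398 -3.46 -3.746
v 0.089 -2.976 -2.301
v -0.711 -3.085 -3.766
v -0.223 -2.601 -2.321
v -1.147 -2.881 -3.687
v -0.66 -2.398 -2.242
v -1.608 -2.895 -3.527
v -1.121 -2.411 -2.082
v -1.988 -3.124 -3.322
v -1.5 -2.64 -1.877
v -2.199 -3.515 -3.12
v -1.712 -3.031 -1.675
v -2.194 -3.978 -2.966
v -1.707 -3.494 -1.521
v -1.974 -4.408 -2.897
v -1.486 -3.924 -1.452
v -1.588 -4.706 -2.927
v -1.101 -4.222 -1.482
v -1.126 -4.804 -3.05
v -0.639 -4.32 -1.605
v -0.693 -4.679 -3.238
v -0.206 -4.195 -1.793
f 1 12 6
f 1 6 2
f 1 2 8
f 1 8 11
f 1 11 12
f 2 6 10
f 6 12 5
f 12 11 3
f 11 8 7
f 8 2 9
f 4 10 5
f 4 5 3
f 4 3 7
f 4 7 9
f 4 9 10
f 5 10 6
f 3 5 12
f 7 3 11
f 9 7 8
f 10 9 2
f 14 13 16
f 14 16 15
f 16 13 17
f 16 17 15
f 17 13 18
f 17 18 15
f 18 13 19
f 18 19 15
f 19 13 20
f 19 20 15
f 20 13 21
f 20 21 15
f 21 13 22
f 21 22 15
f 22 13 23
f 22 23 15
f 23 13 24
f 23 24 15
f 24 13 25
f 24 25 15
f 25 13 26
f 25 26 15
f 26 13 14
f 26 14 15
f 28 27 31
f 28 31 29
f 29 31 32
f 29 32 30
f 31 27 33
f 31 33 32
f 32 33 34
f 32 34 30
f 33 27 35
f 33 35 34
f 34 35 36
f 34 36 30
f 35 27 37
f 35 37 36
f 36 37 38
f 36 38 30
f 37 27 39
f 37 39 38
f 38 39 40
f 38 40 30
f 39 27 41
f 39 41 40
f 40 41 42
f 40 42 30
f 41 27 43
f 41 43 42
f 42 43 44
f 42 44 30
f 43 27 45
f 43 45 44
f 44 45 46
f 44 46 30
f 45 27 47
f 45 47 46
f 46 47 48
f 46 48 30
f 47 27 49
f 47 49 48
f 48 49 50
f 48 50 30
f 49 27 51
f 49 51 50
f 50 51 52
f 50 52 30
f 51 27 53
f 51 53 52
f 52 53 54
f 52 54 30
f 53 27 28
f 53 28 54
f 54 28 29
f 54 29 30



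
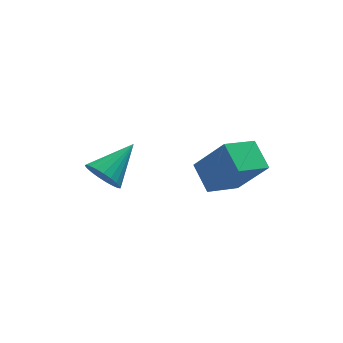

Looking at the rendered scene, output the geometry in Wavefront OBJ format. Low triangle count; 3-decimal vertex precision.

v -4.109 -1.656 -3.959
v -3.709 -1.783 -4.442
v -3.071 -0.964 -3.281
v -3.814 -1.551 -4.517
v -3.971 -1.337 -4.496
v -4.151 -1.178 -4.382
v -4.325 -1.101 -4.195
v -4.46 -1.121 -3.967
v -4.535 -1.233 -3.738
v -4.537 -1.418 -3.547
v -4.464 -1.645 -3.427
v -4.33 -1.873 -3.399
v -4.158 -2.064 -3.468
v -3.977 -2.184 -3.622
v -3.819 -2.213 -3.834
v -3.712 -2.146 -4.068
v -3.673 -1.994 -4.283
v -1.605 -3.777 -3.305
v -0.876 -4.287 -2.123
v -1.79 -2.921 -2.822
v -1.061 -3.431 -1.64
v -0.619 -3.329 -3.72
v 0.11 -3.839 -2.538
v -0.804 -2.473 -3.237
v -0.075 -2.983 -2.055
f 2 1 4
f 2 4 3
f 4 1 5
f 4 5 3
f 5 1 6
f 5 6 3
f 6 1 7
f 6 7 3
f 7 1 8
f 7 8 3
f 8 1 9
f 8 9 3
f 9 1 10
f 9 10 3
f 10 1 11
f 10 11 3
f 11 1 12
f 11 12 3
f 12 1 13
f 12 13 3
f 13 1 14
f 13 14 3
f 14 1 15
f 14 15 3
f 15 1 16
f 15 16 3
f 16 1 17
f 16 17 3
f 17 1 2
f 17 2 3
f 19 21 18
f 22 19 18
f 18 21 20
f 20 22 18
f 19 25 21
f 23 19 22
f 23 25 19
f 21 25 20
f 24 22 20
f 20 25 24
f 24 23 22
f 25 23 24



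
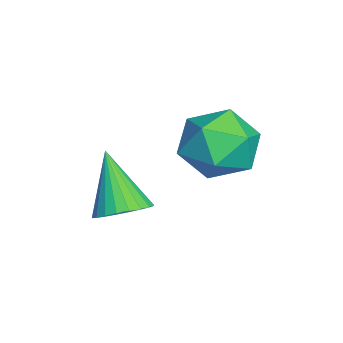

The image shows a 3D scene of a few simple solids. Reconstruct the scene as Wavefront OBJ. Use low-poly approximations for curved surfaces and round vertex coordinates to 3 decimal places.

v -4.834 2.901 1.322
v -4.213 3.257 0.308
v -3.107 2.363 2.192
v -2.486 2.719 1.178
v -3.031 3.567 1.901
v -4.099 3.899 1.363
v -3.221 1.721 1.137
v -4.289 2.053 0.599
v -3.216 2.527 0.194
v -3.099 3.668 0.666
v -4.221 1.952 1.834
v -4.104 3.093 2.306
v -3.209 0.302 -1.179
v -2.518 -0.115 -0.884
v -4.251 -0.222 0.519
v -2.467 0.192 -0.758
v -2.53 0.516 -0.697
v -2.697 0.808 -0.709
v -2.941 1.022 -0.793
v -3.226 1.126 -0.935
v -3.509 1.105 -1.115
v -3.746 0.962 -1.305
v -3.901 0.718 -1.475
v -3.951 0.411 -1.6
v -3.888 0.087 -1.662
v -3.722 -0.204 -1.649
v -3.478 -0.418 -1.566
v -3.192 -0.523 -1.423
v -2.91 -0.502 -1.243
v -2.673 -0.359 -1.054
f 1 12 6
f 1 6 2
f 1 2 8
f 1 8 11
f 1 11 12
f 2 6 10
f 6 12 5
f 12 11 3
f 11 8 7
f 8 2 9
f 4 10 5
f 4 5 3
f 4 3 7
f 4 7 9
f 4 9 10
f 5 10 6
f 3 5 12
f 7 3 11
f 9 7 8
f 10 9 2
f 14 13 16
f 14 16 15
f 16 13 17
f 16 17 15
f 17 13 18
f 17 18 15
f 18 13 19
f 18 19 15
f 19 13 20
f 19 20 15
f 20 13 21
f 20 21 15
f 21 13 22
f 21 22 15
f 22 13 23
f 22 23 15
f 23 13 24
f 23 24 15
f 24 13 25
f 24 25 15
f 25 13 26
f 25 26 15
f 26 13 27
f 26 27 15
f 27 13 28
f 27 28 15
f 28 13 29
f 28 29 15
f 29 13 30
f 29 30 15
f 30 13 14
f 30 14 15



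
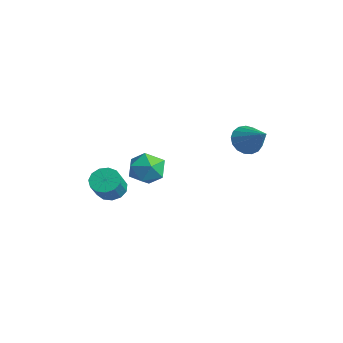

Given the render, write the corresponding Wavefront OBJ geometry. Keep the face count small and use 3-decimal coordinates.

v 1.811 3.666 2.055
v 2.348 3.655 1.26
v 3.429 3.854 3.145
v 2.254 4.101 1.322
v 2.059 4.446 1.553
v 1.806 4.614 1.899
v 1.555 4.564 2.281
v 1.363 4.309 2.611
v 1.273 3.906 2.813
v 1.306 3.449 2.842
v 1.455 3.041 2.691
v 1.686 2.777 2.394
v 1.945 2.717 2.019
v 2.173 2.874 1.653
v 2.319 3.212 1.379
v 3.067 -2.482 2.898
v 4.134 -2.345 3.026
v 3.366 -3.915 1.934
v 4.433 -3.778 2.062
v 3.819 -4.065 2.907
v 3.634 -3.18 3.502
v 3.866 -3.08 1.458
v 3.681 -2.195 2.053
v 4.627 -2.715 2.135
v 4.599 -3.323 3.031
v 2.901 -2.937 1.929
v 2.873 -3.545 2.825
v -3.078 -1.785 -2.433
v -2.394 -1.22 -2.513
v -1.659 -1.95 -1.387
v -2.342 -2.515 -1.307
v -2.707 -1.017 -2.178
v -1.972 -1.747 -1.051
v -3.137 -1.058 -1.923
v -2.402 -1.788 -0.797
v -3.549 -1.33 -1.831
v -2.814 -2.059 -0.705
v -3.81 -1.746 -1.93
v -3.075 -2.476 -0.803
v -3.839 -2.175 -2.188
v -3.104 -2.904 -1.062
v -3.627 -2.48 -2.525
v -2.891 -3.209 -1.398
v -3.239 -2.564 -2.832
v -2.504 -3.294 -1.706
v -2.801 -2.401 -3.013
v -2.066 -3.131 -1.886
v -2.45 -2.043 -3.009
v -1.715 -2.772 -1.883
v -2.299 -1.603 -2.823
v -1.564 -2.332 -1.697
f 2 1 4
f 2 4 3
f 4 1 5
f 4 5 3
f 5 1 6
f 5 6 3
f 6 1 7
f 6 7 3
f 7 1 8
f 7 8 3
f 8 1 9
f 8 9 3
f 9 1 10
f 9 10 3
f 10 1 11
f 10 11 3
f 11 1 12
f 11 12 3
f 12 1 13
f 12 13 3
f 13 1 14
f 13 14 3
f 14 1 15
f 14 15 3
f 15 1 2
f 15 2 3
f 16 27 21
f 16 21 17
f 16 17 23
f 16 23 26
f 16 26 27
f 17 21 25
f 21 27 20
f 27 26 18
f 26 23 22
f 23 17 24
f 19 25 20
f 19 20 18
f 19 18 22
f 19 22 24
f 19 24 25
f 20 25 21
f 18 20 27
f 22 18 26
f 24 22 23
f 25 24 17
f 29 28 32
f 29 32 30
f 30 32 33
f 30 33 31
f 32 28 34
f 32 34 33
f 33 34 35
f 33 35 31
f 34 28 36
f 34 36 35
f 35 36 37
f 35 37 31
f 36 28 38
f 36 38 37
f 37 38 39
f 37 39 31
f 38 28 40
f 38 40 39
f 39 40 41
f 39 41 31
f 40 28 42
f 40 42 41
f 41 42 43
f 41 43 31
f 42 28 44
f 42 44 43
f 43 44 45
f 43 45 31
f 44 28 46
f 44 46 45
f 45 46 47
f 45 47 31
f 46 28 48
f 46 48 47
f 47 48 49
f 47 49 31
f 48 28 50
f 48 50 49
f 49 50 51
f 49 51 31
f 50 28 29
f 50 29 51
f 51 29 30
f 51 30 31



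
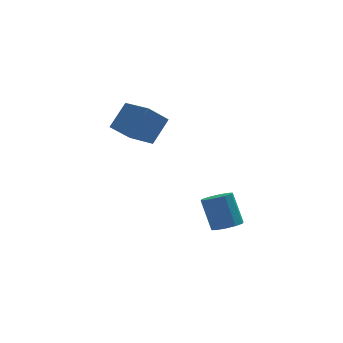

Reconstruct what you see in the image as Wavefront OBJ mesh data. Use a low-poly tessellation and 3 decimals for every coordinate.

v 1.581 -3.69 -1.752
v 2.289 -3.656 -1.623
v 1.986 -2.936 -0.158
v 1.279 -2.97 -0.288
v 2.169 -3.282 -1.832
v 1.866 -2.562 -0.367
v 1.825 -3.064 -2.01
v 1.522 -2.343 -0.545
v 1.388 -3.085 -2.09
v 1.085 -2.364 -0.626
v 1.025 -3.337 -2.041
v 0.722 -2.617 -0.577
v 0.874 -3.724 -1.882
v 0.571 -3.004 -0.417
v 0.994 -4.098 -1.673
v 0.691 -3.378 -0.208
v 1.338 -4.317 -1.495
v 1.035 -3.596 -0.03
v 1.775 -4.296 -1.414
v 1.472 -3.575 0.05
v 2.138 -4.043 -1.463
v 1.835 -3.323 0.001
v -1.402 -2.555 3.032
v -2.338 -2.914 3.966
v -2.118 -1.243 2.819
v -3.054 -1.602 3.753
v -0.586 -1.938 4.087
v -1.522 -2.297 5.021
v -1.302 -0.626 3.874
v -2.238 -0.985 4.808
f 2 1 5
f 2 5 3
f 3 5 6
f 3 6 4
f 5 1 7
f 5 7 6
f 6 7 8
f 6 8 4
f 7 1 9
f 7 9 8
f 8 9 10
f 8 10 4
f 9 1 11
f 9 11 10
f 10 11 12
f 10 12 4
f 11 1 13
f 11 13 12
f 12 13 14
f 12 14 4
f 13 1 15
f 13 15 14
f 14 15 16
f 14 16 4
f 15 1 17
f 15 17 16
f 16 17 18
f 16 18 4
f 17 1 19
f 17 19 18
f 18 19 20
f 18 20 4
f 19 1 21
f 19 21 20
f 20 21 22
f 20 22 4
f 21 1 2
f 21 2 22
f 22 2 3
f 22 3 4
f 24 26 23
f 27 24 23
f 23 26 25
f 25 27 23
f 24 30 26
f 28 24 27
f 28 30 24
f 26 30 25
f 29 27 25
f 25 30 29
f 29 28 27
f 30 28 29



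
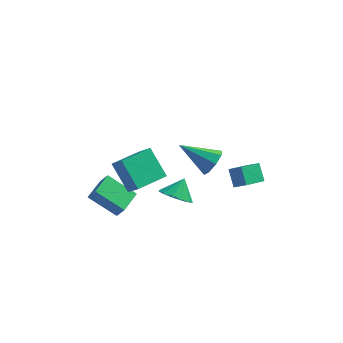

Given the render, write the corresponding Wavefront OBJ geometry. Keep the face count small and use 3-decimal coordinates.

v -2.477 -3.118 -1.37
v -4.052 -2.857 -0.34
v -2.124 -1.756 -1.174
v -3.698 -1.495 -0.144
v -2.022 -3.345 -0.616
v -3.596 -3.084 0.414
v -1.668 -1.983 -0.42
v -3.243 -1.722 0.61
v 1.626 2.01 -0.726
v 2.081 1.938 0.047
v -0.246 2.11 0.386
v 1.999 2.592 -0.15
v 1.699 2.906 -0.685
v 1.355 2.695 -1.243
v 1.171 2.083 -1.499
v 1.253 1.428 -1.302
v 1.554 1.114 -0.768
v 1.897 1.325 -0.209
v 3.779 -0.385 -0.177
v 3.39 0.27 0.684
v 3.1 -0.192 -0.631
v 2.711 0.464 0.229
v 4.549 0.876 -0.789
v 4.16 1.532 0.071
v 3.87 1.07 -1.244
v 3.481 1.725 -0.383
v 0.343 -1.874 -0.392
v 1.261 -1.95 -0.664
v 0.677 -1.166 0.532
v 1.06 -1.519 -0.922
v 0.632 -1.2 -1.012
v 0.113 -1.095 -0.904
v -0.334 -1.238 -0.634
v -0.565 -1.582 -0.287
v -0.508 -2.019 0.027
v -0.181 -2.409 0.208
v 0.313 -2.63 0.198
v 0.816 -2.61 0.002
v 1.17 -2.357 -0.32
v -2.443 -4.108 3.703
v -1.846 -4.516 4.394
v -1.31 -2.598 3.615
v -0.713 -3.006 4.306
v -1.447 -4.934 2.354
v -0.85 -5.342 3.045
v -0.314 -3.424 2.266
v 0.283 -3.832 2.957
f 2 4 1
f 5 2 1
f 1 4 3
f 3 5 1
f 2 8 4
f 6 2 5
f 6 8 2
f 4 8 3
f 7 5 3
f 3 8 7
f 7 6 5
f 8 6 7
f 10 9 12
f 10 12 11
f 12 9 13
f 12 13 11
f 13 9 14
f 13 14 11
f 14 9 15
f 14 15 11
f 15 9 16
f 15 16 11
f 16 9 17
f 16 17 11
f 17 9 18
f 17 18 11
f 18 9 10
f 18 10 11
f 20 22 19
f 23 20 19
f 19 22 21
f 21 23 19
f 20 26 22
f 24 20 23
f 24 26 20
f 22 26 21
f 25 23 21
f 21 26 25
f 25 24 23
f 26 24 25
f 28 27 30
f 28 30 29
f 30 27 31
f 30 31 29
f 31 27 32
f 31 32 29
f 32 27 33
f 32 33 29
f 33 27 34
f 33 34 29
f 34 27 35
f 34 35 29
f 35 27 36
f 35 36 29
f 36 27 37
f 36 37 29
f 37 27 38
f 37 38 29
f 38 27 39
f 38 39 29
f 39 27 28
f 39 28 29
f 41 43 40
f 44 41 40
f 40 43 42
f 42 44 40
f 41 47 43
f 45 41 44
f 45 47 41
f 43 47 42
f 46 44 42
f 42 47 46
f 46 45 44
f 47 45 46



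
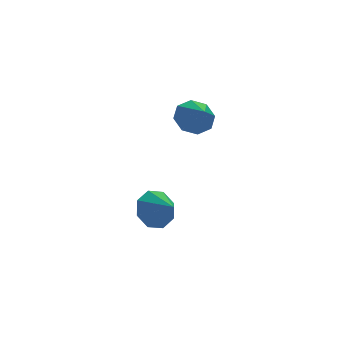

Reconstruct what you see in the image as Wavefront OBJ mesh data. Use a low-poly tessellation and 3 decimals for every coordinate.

v 1.063 -2.5 -2.459
v 1.831 -2.603 -3.107
v 1.397 -3.52 -1.901
v 2.025 -2.195 -2.48
v 1.656 -1.966 -1.84
v 0.939 -2.05 -1.564
v 0.294 -2.397 -1.812
v 0.1 -2.805 -2.439
v 0.469 -3.034 -3.078
v 1.186 -2.95 -3.355
v 2.613 -2.859 2.666
v 3.507 -2.914 2.575
v 2.627 -3.781 3.354
v 3.32 -2.519 3.107
v 2.719 -2.324 3.382
v 2.056 -2.442 3.237
v 1.719 -2.805 2.758
v 1.906 -3.199 2.225
v 2.507 -3.395 1.951
v 3.17 -3.276 2.095
f 2 1 4
f 2 4 3
f 4 1 5
f 4 5 3
f 5 1 6
f 5 6 3
f 6 1 7
f 6 7 3
f 7 1 8
f 7 8 3
f 8 1 9
f 8 9 3
f 9 1 10
f 9 10 3
f 10 1 2
f 10 2 3
f 12 11 14
f 12 14 13
f 14 11 15
f 14 15 13
f 15 11 16
f 15 16 13
f 16 11 17
f 16 17 13
f 17 11 18
f 17 18 13
f 18 11 19
f 18 19 13
f 19 11 20
f 19 20 13
f 20 11 12
f 20 12 13



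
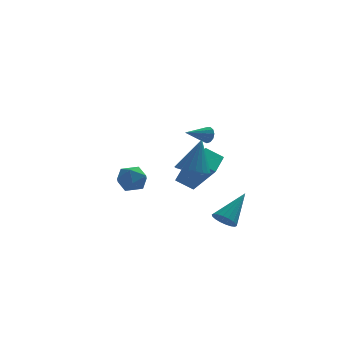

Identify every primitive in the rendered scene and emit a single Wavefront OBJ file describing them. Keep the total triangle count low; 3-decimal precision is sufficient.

v 0.43 1.509 -1.046
v -0.414 1.645 -0.471
v 0.948 2.562 -0.534
v 0.104 2.697 0.041
v 1.316 0.303 0.539
v 0.472 0.438 1.114
v 1.834 1.355 1.051
v 0.99 1.491 1.626
v -0.065 -2.439 1.744
v 0.378 -1.787 1.484
v 0.385 -2.061 3.456
v 0.067 -1.647 1.534
v -0.267 -1.644 1.621
v -0.566 -1.778 1.729
v -0.778 -2.026 1.84
v -0.867 -2.346 1.934
v -0.817 -2.682 1.995
v -0.637 -2.976 2.013
v -0.358 -3.177 1.984
v -0.029 -3.251 1.914
v 0.295 -3.184 1.814
v 0.556 -2.988 1.702
v 0.71 -2.698 1.598
v 0.73 -2.362 1.518
v 0.613 -2.04 1.478
v 1.386 3.857 1.607
v 1.624 3.67 2.018
v 0.234 3.283 2.013
v 1.522 3.927 2.093
v 1.378 4.163 2.015
v 1.236 4.301 1.807
v 1.142 4.298 1.535
v 1.125 4.155 1.286
v 1.192 3.917 1.14
v 1.32 3.66 1.141
v 1.47 3.465 1.291
v 1.593 3.395 1.54
v 1.65 3.471 1.812
v 1.304 -2.884 -1.247
v 1.641 -2.638 -1.733
v 2.376 -1.916 -0.013
v 1.431 -2.449 -1.699
v 1.196 -2.346 -1.576
v 0.982 -2.349 -1.387
v 0.832 -2.459 -1.171
v 0.776 -2.653 -0.97
v 0.824 -2.892 -0.824
v 0.967 -3.13 -0.762
v 1.178 -3.32 -0.796
v 1.413 -3.423 -0.919
v 1.626 -3.419 -1.107
v 1.776 -3.31 -1.323
v 1.833 -3.116 -1.524
v 1.784 -2.876 -1.67
v -2.663 -0.651 0.904
v -2.355 -1.074 1.521
v -3.025 -1.766 0.319
v -2.717 -2.189 0.936
v -3.38 -1.738 1.046
v -3.156 -1.049 1.408
v -2.224 -1.791 0.432
v -2 -1.102 0.794
v -2.083 -1.779 1.23
v -2.798 -1.746 1.609
v -2.582 -1.094 0.231
v -3.297 -1.061 0.61
f 2 4 1
f 5 2 1
f 1 4 3
f 3 5 1
f 2 8 4
f 6 2 5
f 6 8 2
f 4 8 3
f 7 5 3
f 3 8 7
f 7 6 5
f 8 6 7
f 10 9 12
f 10 12 11
f 12 9 13
f 12 13 11
f 13 9 14
f 13 14 11
f 14 9 15
f 14 15 11
f 15 9 16
f 15 16 11
f 16 9 17
f 16 17 11
f 17 9 18
f 17 18 11
f 18 9 19
f 18 19 11
f 19 9 20
f 19 20 11
f 20 9 21
f 20 21 11
f 21 9 22
f 21 22 11
f 22 9 23
f 22 23 11
f 23 9 24
f 23 24 11
f 24 9 25
f 24 25 11
f 25 9 10
f 25 10 11
f 27 26 29
f 27 29 28
f 29 26 30
f 29 30 28
f 30 26 31
f 30 31 28
f 31 26 32
f 31 32 28
f 32 26 33
f 32 33 28
f 33 26 34
f 33 34 28
f 34 26 35
f 34 35 28
f 35 26 36
f 35 36 28
f 36 26 37
f 36 37 28
f 37 26 38
f 37 38 28
f 38 26 27
f 38 27 28
f 40 39 42
f 40 42 41
f 42 39 43
f 42 43 41
f 43 39 44
f 43 44 41
f 44 39 45
f 44 45 41
f 45 39 46
f 45 46 41
f 46 39 47
f 46 47 41
f 47 39 48
f 47 48 41
f 48 39 49
f 48 49 41
f 49 39 50
f 49 50 41
f 50 39 51
f 50 51 41
f 51 39 52
f 51 52 41
f 52 39 53
f 52 53 41
f 53 39 54
f 53 54 41
f 54 39 40
f 54 40 41
f 55 66 60
f 55 60 56
f 55 56 62
f 55 62 65
f 55 65 66
f 56 60 64
f 60 66 59
f 66 65 57
f 65 62 61
f 62 56 63
f 58 64 59
f 58 59 57
f 58 57 61
f 58 61 63
f 58 63 64
f 59 64 60
f 57 59 66
f 61 57 65
f 63 61 62
f 64 63 56



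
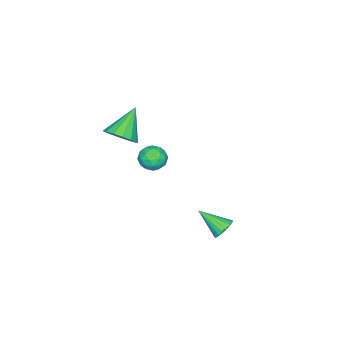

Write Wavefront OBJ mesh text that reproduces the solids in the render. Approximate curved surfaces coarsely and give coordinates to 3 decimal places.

v -0.232 3.881 -3.046
v 0.221 4.112 -2.812
v -0.068 2.739 -2.234
v 0.036 4.191 -2.664
v -0.202 4.208 -2.592
v -0.446 4.16 -2.61
v -0.647 4.057 -2.714
v -0.767 3.919 -2.884
v -0.78 3.774 -3.086
v -0.685 3.649 -3.28
v -0.5 3.571 -3.427
v -0.262 3.554 -3.499
v -0.018 3.602 -3.482
v 0.183 3.705 -3.377
v 0.303 3.842 -3.208
v 0.316 3.988 -3.006
v -1.545 -2.076 -0.552
v -1.048 -2.453 -0.02
v -2.775 -2.084 0.592
v -0.987 -2.039 0.049
v -1.076 -1.634 -0.044
v -1.29 -1.348 -0.272
v -1.573 -1.257 -0.576
v -1.848 -1.385 -0.873
v -2.041 -1.698 -1.084
v -2.102 -2.113 -1.152
v -2.013 -2.517 -1.059
v -1.799 -2.804 -0.831
v -1.516 -2.895 -0.527
v -1.241 -2.767 -0.231
v -2.746 -0.746 -2.68
v -2.323 -1.309 -2.682
v -3.657 -1.431 -2.658
v -3.234 -1.994 -2.66
v -3.262 -1.576 -2.093
v -2.699 -1.153 -2.107
v -3.281 -1.587 -3.233
v -2.718 -1.164 -3.247
v -2.653 -1.829 -3.023
v -2.642 -1.822 -2.319
v -3.338 -0.918 -3.021
v -3.327 -0.911 -2.317
v -2.455 -0.967 -2.683
v -3.525 -1.773 -2.657
v -3.542 -1.527 -2.324
v -3.293 -1.858 -2.325
v -2.676 -0.875 -2.345
v -2.427 -1.206 -2.346
v -2.979 -1.363 -2
v -3.553 -1.534 -2.994
v -3.304 -1.865 -2.995
v -2.687 -0.882 -3.015
v -2.438 -1.213 -3.016
v -3.001 -1.377 -3.34
v -2.4 -1.604 -2.884
v -2.935 -2.007 -2.872
v -2.963 -1.767 -3.209
v -2.632 -1.519 -3.217
v -2.393 -1.6 -2.47
v -2.929 -2.002 -2.458
v -2.945 -1.757 -2.125
v -2.614 -1.508 -2.133
v -2.587 -1.905 -2.671
v -3.051 -0.738 -2.882
v -3.587 -1.14 -2.87
v -3.366 -1.232 -3.207
v -3.035 -0.983 -3.215
v -3.045 -0.733 -2.468
v -3.58 -1.136 -2.456
v -3.348 -1.221 -2.123
v -3.017 -0.973 -2.131
v -3.393 -0.835 -2.669
f 2 1 4
f 2 4 3
f 4 1 5
f 4 5 3
f 5 1 6
f 5 6 3
f 6 1 7
f 6 7 3
f 7 1 8
f 7 8 3
f 8 1 9
f 8 9 3
f 9 1 10
f 9 10 3
f 10 1 11
f 10 11 3
f 11 1 12
f 11 12 3
f 12 1 13
f 12 13 3
f 13 1 14
f 13 14 3
f 14 1 15
f 14 15 3
f 15 1 16
f 15 16 3
f 16 1 2
f 16 2 3
f 18 17 20
f 18 20 19
f 20 17 21
f 20 21 19
f 21 17 22
f 21 22 19
f 22 17 23
f 22 23 19
f 23 17 24
f 23 24 19
f 24 17 25
f 24 25 19
f 25 17 26
f 25 26 19
f 26 17 27
f 26 27 19
f 27 17 28
f 27 28 19
f 28 17 29
f 28 29 19
f 29 17 30
f 29 30 19
f 30 17 18
f 30 18 19
f 31 68 47
f 68 42 71
f 47 71 36
f 68 71 47
f 31 47 43
f 47 36 48
f 43 48 32
f 47 48 43
f 31 43 52
f 43 32 53
f 52 53 38
f 43 53 52
f 31 52 64
f 52 38 67
f 64 67 41
f 52 67 64
f 31 64 68
f 64 41 72
f 68 72 42
f 64 72 68
f 32 48 59
f 48 36 62
f 59 62 40
f 48 62 59
f 36 71 49
f 71 42 70
f 49 70 35
f 71 70 49
f 42 72 69
f 72 41 65
f 69 65 33
f 72 65 69
f 41 67 66
f 67 38 54
f 66 54 37
f 67 54 66
f 38 53 58
f 53 32 55
f 58 55 39
f 53 55 58
f 34 60 46
f 60 40 61
f 46 61 35
f 60 61 46
f 34 46 44
f 46 35 45
f 44 45 33
f 46 45 44
f 34 44 51
f 44 33 50
f 51 50 37
f 44 50 51
f 34 51 56
f 51 37 57
f 56 57 39
f 51 57 56
f 34 56 60
f 56 39 63
f 60 63 40
f 56 63 60
f 35 61 49
f 61 40 62
f 49 62 36
f 61 62 49
f 33 45 69
f 45 35 70
f 69 70 42
f 45 70 69
f 37 50 66
f 50 33 65
f 66 65 41
f 50 65 66
f 39 57 58
f 57 37 54
f 58 54 38
f 57 54 58
f 40 63 59
f 63 39 55
f 59 55 32
f 63 55 59



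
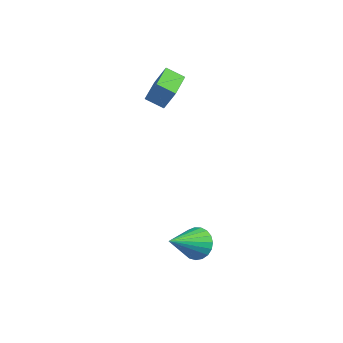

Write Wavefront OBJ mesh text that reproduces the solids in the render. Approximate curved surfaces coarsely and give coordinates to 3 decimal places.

v -3.992 1.723 2.791
v -3.492 1.907 3.944
v -4.311 3.115 2.707
v -3.811 3.298 3.86
v -3.109 1.902 2.38
v -2.609 2.085 3.533
v -3.428 3.293 2.296
v -2.928 3.477 3.449
v 0.959 -2.282 -1.729
v 1.678 -2.155 -1.356
v 0.481 -3.858 -0.271
v 1.473 -1.939 -1.19
v 1.18 -1.783 -1.117
v 0.848 -1.712 -1.149
v 0.535 -1.74 -1.282
v 0.295 -1.862 -1.492
v 0.171 -2.056 -1.743
v 0.183 -2.289 -1.992
v 0.329 -2.521 -2.195
v 0.584 -2.712 -2.317
v 0.903 -2.828 -2.338
v 1.233 -2.849 -2.253
v 1.515 -2.773 -2.078
v 1.701 -2.611 -1.842
v 1.759 -2.393 -1.587
f 2 4 1
f 5 2 1
f 1 4 3
f 3 5 1
f 2 8 4
f 6 2 5
f 6 8 2
f 4 8 3
f 7 5 3
f 3 8 7
f 7 6 5
f 8 6 7
f 10 9 12
f 10 12 11
f 12 9 13
f 12 13 11
f 13 9 14
f 13 14 11
f 14 9 15
f 14 15 11
f 15 9 16
f 15 16 11
f 16 9 17
f 16 17 11
f 17 9 18
f 17 18 11
f 18 9 19
f 18 19 11
f 19 9 20
f 19 20 11
f 20 9 21
f 20 21 11
f 21 9 22
f 21 22 11
f 22 9 23
f 22 23 11
f 23 9 24
f 23 24 11
f 24 9 25
f 24 25 11
f 25 9 10
f 25 10 11



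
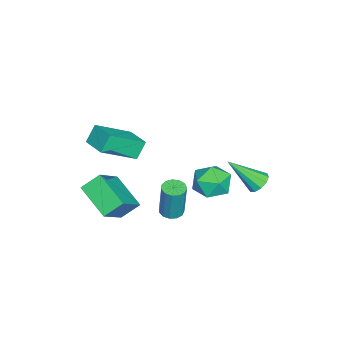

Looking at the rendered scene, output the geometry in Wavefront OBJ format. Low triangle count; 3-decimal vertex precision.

v -0.37 -1.333 1.186
v 0.785 -2.704 2.337
v 0.57 -0.36 1.402
v 1.725 -1.73 2.553
v 0.135 -1.63 0.327
v 1.29 -3 1.478
v 1.075 -0.656 0.543
v 2.23 -2.027 1.694
v 2.189 -3.049 -1.109
v 1.727 -2.248 -0.393
v 0.586 -2.69 -2.543
v 0.125 -1.888 -1.827
v 3.275 -1.652 -1.973
v 2.814 -0.85 -1.257
v 1.673 -1.292 -3.407
v 1.211 -0.491 -2.691
v -0.635 2.685 -0.716
v -0.015 3.529 -0.626
v 0.615 1.851 -1.514
v 1.235 2.695 -1.424
v 0.971 2.143 -0.569
v 0.198 2.659 -0.076
v 0.402 2.721 -2.064
v -0.371 3.237 -1.571
v 0.626 3.552 -1.459
v 0.978 3.194 -0.535
v -0.378 2.186 -1.605
v -0.026 1.828 -0.681
v -3.925 4.101 -4.457
v -3.469 3.785 -4.849
v -3.675 2.579 -2.943
v -3.263 4.06 -4.607
v -3.311 4.35 -4.307
v -3.593 4.546 -4.064
v -4.002 4.571 -3.971
v -4.382 4.416 -4.064
v -4.587 4.141 -4.306
v -4.54 3.851 -4.606
v -4.258 3.656 -4.849
v -3.848 3.63 -4.942
v 1.626 1.115 -2.396
v 2.08 1.482 -2.478
v 2.289 1.652 -0.567
v 1.834 1.285 -0.484
v 1.808 1.672 -2.465
v 2.016 1.842 -0.554
v 1.478 1.685 -2.43
v 1.686 1.855 -0.519
v 1.194 1.517 -2.384
v 1.403 1.688 -0.473
v 1.048 1.221 -2.342
v 1.256 1.392 -0.431
v 1.085 0.892 -2.317
v 1.294 1.063 -0.406
v 1.294 0.633 -2.316
v 1.502 0.804 -0.405
v 1.608 0.527 -2.341
v 1.817 0.698 -0.43
v 1.928 0.608 -2.383
v 2.136 0.779 -0.472
v 2.152 0.849 -2.429
v 2.36 1.02 -0.518
v 2.209 1.175 -2.465
v 2.417 1.346 -0.553
f 2 4 1
f 5 2 1
f 1 4 3
f 3 5 1
f 2 8 4
f 6 2 5
f 6 8 2
f 4 8 3
f 7 5 3
f 3 8 7
f 7 6 5
f 8 6 7
f 10 12 9
f 13 10 9
f 9 12 11
f 11 13 9
f 10 16 12
f 14 10 13
f 14 16 10
f 12 16 11
f 15 13 11
f 11 16 15
f 15 14 13
f 16 14 15
f 17 28 22
f 17 22 18
f 17 18 24
f 17 24 27
f 17 27 28
f 18 22 26
f 22 28 21
f 28 27 19
f 27 24 23
f 24 18 25
f 20 26 21
f 20 21 19
f 20 19 23
f 20 23 25
f 20 25 26
f 21 26 22
f 19 21 28
f 23 19 27
f 25 23 24
f 26 25 18
f 30 29 32
f 30 32 31
f 32 29 33
f 32 33 31
f 33 29 34
f 33 34 31
f 34 29 35
f 34 35 31
f 35 29 36
f 35 36 31
f 36 29 37
f 36 37 31
f 37 29 38
f 37 38 31
f 38 29 39
f 38 39 31
f 39 29 40
f 39 40 31
f 40 29 30
f 40 30 31
f 42 41 45
f 42 45 43
f 43 45 46
f 43 46 44
f 45 41 47
f 45 47 46
f 46 47 48
f 46 48 44
f 47 41 49
f 47 49 48
f 48 49 50
f 48 50 44
f 49 41 51
f 49 51 50
f 50 51 52
f 50 52 44
f 51 41 53
f 51 53 52
f 52 53 54
f 52 54 44
f 53 41 55
f 53 55 54
f 54 55 56
f 54 56 44
f 55 41 57
f 55 57 56
f 56 57 58
f 56 58 44
f 57 41 59
f 57 59 58
f 58 59 60
f 58 60 44
f 59 41 61
f 59 61 60
f 60 61 62
f 60 62 44
f 61 41 63
f 61 63 62
f 62 63 64
f 62 64 44
f 63 41 42
f 63 42 64
f 64 42 43
f 64 43 44



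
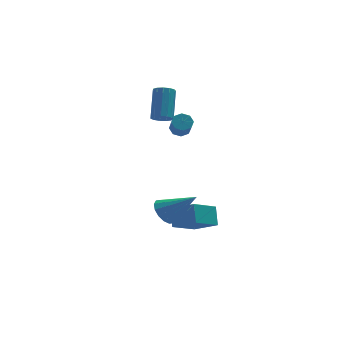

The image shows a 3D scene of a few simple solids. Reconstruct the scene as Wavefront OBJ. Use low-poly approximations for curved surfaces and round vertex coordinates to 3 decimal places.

v -4.02 -1.646 -0.794
v -3.673 -2.047 -1.394
v -2.62 -2.334 0.474
v -3.49 -1.675 -1.394
v -3.45 -1.296 -1.233
v -3.562 -1.01 -0.955
v -3.796 -0.895 -0.633
v -4.091 -0.981 -0.355
v -4.366 -1.246 -0.195
v -4.549 -1.618 -0.195
v -4.589 -1.997 -0.356
v -4.477 -2.282 -0.634
v -4.243 -2.397 -0.955
v -3.948 -2.311 -1.234
v -2.308 2.441 2.607
v -1.752 2.376 2.591
v -1.816 1.615 3.437
v -2.372 1.679 3.453
v -1.874 2.686 2.861
v -1.938 1.925 3.707
v -2.25 2.852 2.982
v -2.314 2.091 3.828
v -2.66 2.777 2.883
v -2.724 2.016 3.729
v -2.864 2.505 2.623
v -2.928 1.744 3.469
v -2.742 2.195 2.353
v -2.806 1.434 3.199
v -2.366 2.029 2.232
v -2.43 1.268 3.078
v -1.956 2.104 2.331
v -2.02 1.343 3.177
v -3.329 -0.229 -2.876
v -2.362 -1.137 -2.135
v -3.235 0.561 -2.031
v -2.268 -0.348 -1.29
v -2.032 0.488 -3.69
v -1.065 -0.421 -2.949
v -1.938 1.277 -2.845
v -0.971 0.369 -2.104
v -3.041 3.369 2.873
v -2.526 3.488 2.611
v -2.124 4.73 3.965
v -2.639 4.611 4.227
v -2.747 3.7 2.483
v -2.346 4.942 3.836
v -3.062 3.807 2.478
v -2.661 5.048 3.831
v -3.37 3.774 2.599
v -2.969 5.016 3.952
v -3.573 3.614 2.807
v -3.172 4.855 4.16
v -3.608 3.375 3.036
v -3.206 4.617 4.389
v -3.462 3.135 3.213
v -3.061 4.377 4.567
v -3.182 2.969 3.283
v -2.781 4.211 4.636
v -2.858 2.93 3.222
v -2.457 4.172 4.576
v -2.591 3.03 3.051
v -2.19 4.272 4.404
v -2.467 3.238 2.823
v -2.066 4.48 4.176
f 2 1 4
f 2 4 3
f 4 1 5
f 4 5 3
f 5 1 6
f 5 6 3
f 6 1 7
f 6 7 3
f 7 1 8
f 7 8 3
f 8 1 9
f 8 9 3
f 9 1 10
f 9 10 3
f 10 1 11
f 10 11 3
f 11 1 12
f 11 12 3
f 12 1 13
f 12 13 3
f 13 1 14
f 13 14 3
f 14 1 2
f 14 2 3
f 16 15 19
f 16 19 17
f 17 19 20
f 17 20 18
f 19 15 21
f 19 21 20
f 20 21 22
f 20 22 18
f 21 15 23
f 21 23 22
f 22 23 24
f 22 24 18
f 23 15 25
f 23 25 24
f 24 25 26
f 24 26 18
f 25 15 27
f 25 27 26
f 26 27 28
f 26 28 18
f 27 15 29
f 27 29 28
f 28 29 30
f 28 30 18
f 29 15 31
f 29 31 30
f 30 31 32
f 30 32 18
f 31 15 16
f 31 16 32
f 32 16 17
f 32 17 18
f 34 36 33
f 37 34 33
f 33 36 35
f 35 37 33
f 34 40 36
f 38 34 37
f 38 40 34
f 36 40 35
f 39 37 35
f 35 40 39
f 39 38 37
f 40 38 39
f 42 41 45
f 42 45 43
f 43 45 46
f 43 46 44
f 45 41 47
f 45 47 46
f 46 47 48
f 46 48 44
f 47 41 49
f 47 49 48
f 48 49 50
f 48 50 44
f 49 41 51
f 49 51 50
f 50 51 52
f 50 52 44
f 51 41 53
f 51 53 52
f 52 53 54
f 52 54 44
f 53 41 55
f 53 55 54
f 54 55 56
f 54 56 44
f 55 41 57
f 55 57 56
f 56 57 58
f 56 58 44
f 57 41 59
f 57 59 58
f 58 59 60
f 58 60 44
f 59 41 61
f 59 61 60
f 60 61 62
f 60 62 44
f 61 41 63
f 61 63 62
f 62 63 64
f 62 64 44
f 63 41 42
f 63 42 64
f 64 42 43
f 64 43 44



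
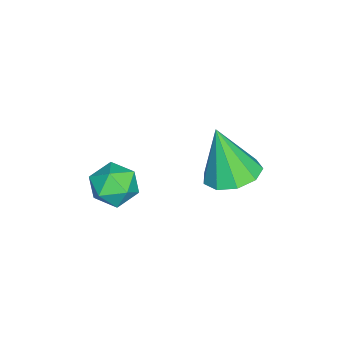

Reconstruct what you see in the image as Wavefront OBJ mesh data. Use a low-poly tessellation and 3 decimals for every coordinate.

v -1.908 1.032 -1.056
v -1.458 1.346 -0.432
v -0.862 0.274 -1.428
v -0.412 0.588 -0.804
v -1.052 0.082 -0.642
v -1.698 0.551 -0.412
v -0.622 1.069 -1.448
v -1.268 1.538 -1.218
v -0.664 1.369 -0.674
v -0.929 0.759 -0.176
v -1.391 0.861 -1.684
v -1.656 0.251 -1.186
v -2.22 4.106 -0.498
v -1.689 3.378 -0.68
v -2.38 3.534 1.318
v -1.333 3.863 -0.496
v -1.392 4.462 -0.312
v -1.838 4.894 -0.215
v -2.463 4.958 -0.25
v -2.974 4.624 -0.401
v -3.132 4.047 -0.597
v -2.863 3.498 -0.746
v -2.293 3.233 -0.779
f 1 12 6
f 1 6 2
f 1 2 8
f 1 8 11
f 1 11 12
f 2 6 10
f 6 12 5
f 12 11 3
f 11 8 7
f 8 2 9
f 4 10 5
f 4 5 3
f 4 3 7
f 4 7 9
f 4 9 10
f 5 10 6
f 3 5 12
f 7 3 11
f 9 7 8
f 10 9 2
f 14 13 16
f 14 16 15
f 16 13 17
f 16 17 15
f 17 13 18
f 17 18 15
f 18 13 19
f 18 19 15
f 19 13 20
f 19 20 15
f 20 13 21
f 20 21 15
f 21 13 22
f 21 22 15
f 22 13 23
f 22 23 15
f 23 13 14
f 23 14 15

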